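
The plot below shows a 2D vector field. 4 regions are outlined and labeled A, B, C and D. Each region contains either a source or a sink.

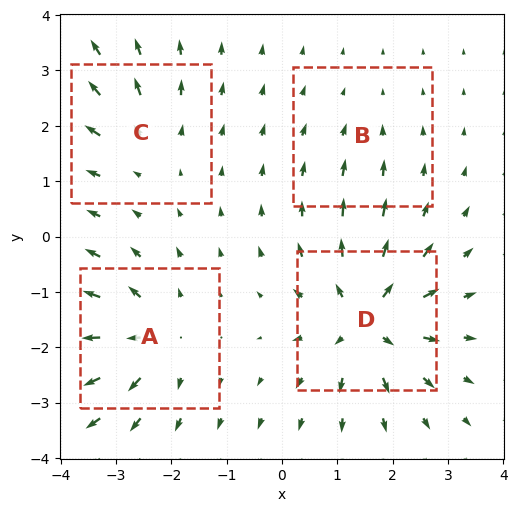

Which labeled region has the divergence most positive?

Divergence at each region's feature centre — A: about +6, B: about -2, C: about +4, D: about +8. Region D is most positive.

D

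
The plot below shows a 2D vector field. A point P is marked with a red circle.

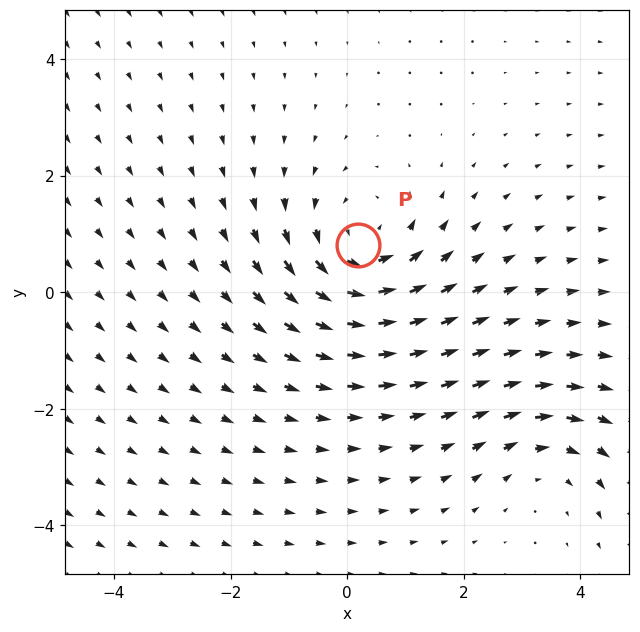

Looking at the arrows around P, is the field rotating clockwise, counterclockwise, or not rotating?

Near P at (0.2, 0.8) the arrows circulate counterclockwise. The curl (z-component) there is about +4; positive curl means counterclockwise rotation.

counterclockwise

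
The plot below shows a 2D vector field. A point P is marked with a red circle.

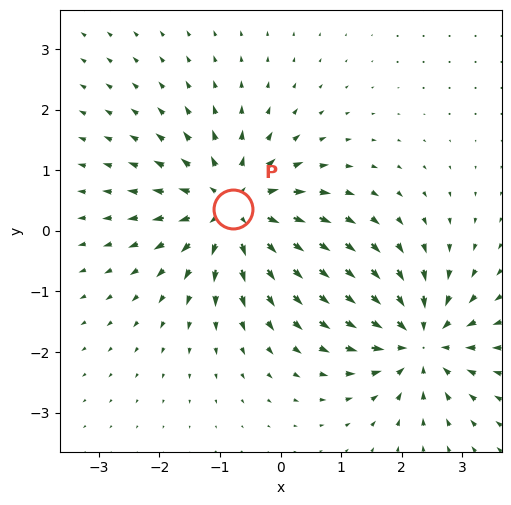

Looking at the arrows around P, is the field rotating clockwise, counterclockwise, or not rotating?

not rotating

Near P at (-0.8, 0.4) the arrows show no circulation. The curl there is ≈0.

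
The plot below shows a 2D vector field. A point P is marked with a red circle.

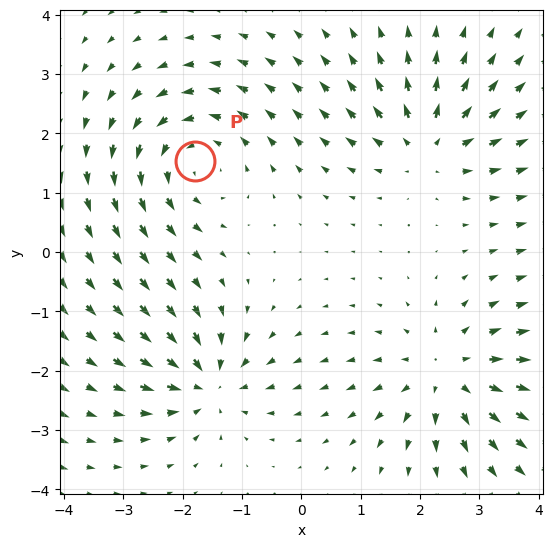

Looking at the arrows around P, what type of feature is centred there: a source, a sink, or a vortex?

At P (-1.8, 1.5) the arrows circulate counterclockwise. Divergence ≈0, curl about +3 — near-zero divergence with nonzero curl is a vortex.

vortex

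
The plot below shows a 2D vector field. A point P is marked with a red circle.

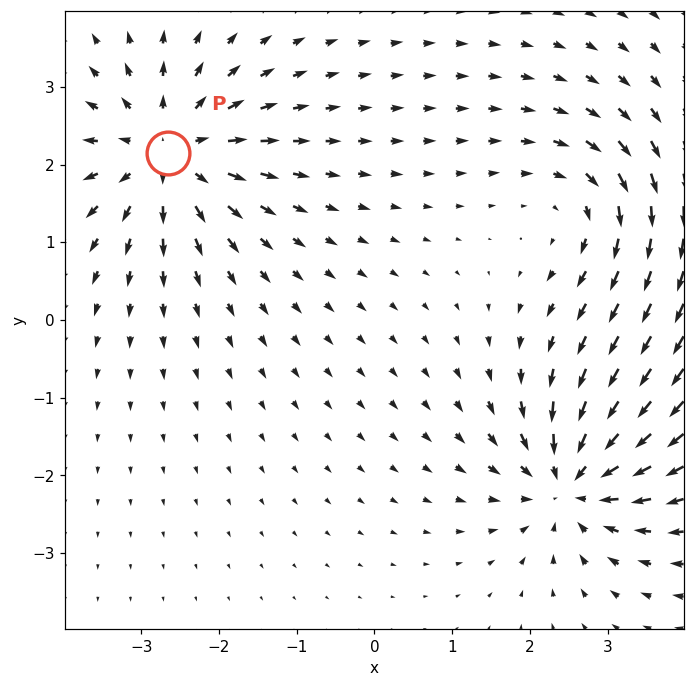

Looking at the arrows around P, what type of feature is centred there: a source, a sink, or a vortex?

At P (-2.7, 2.1) the arrows spread outward. Divergence about +4, curl ≈0 — positive divergence with near-zero curl is a source.

source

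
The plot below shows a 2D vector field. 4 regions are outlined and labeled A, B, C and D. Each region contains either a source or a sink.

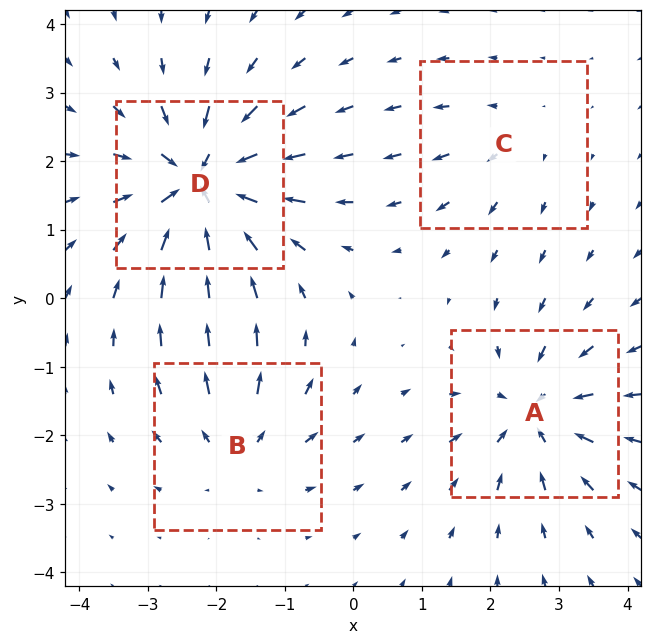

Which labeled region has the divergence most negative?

Divergence at each region's feature centre — A: about -5, B: about +4, C: about +2, D: about -7. Region D is most negative.

D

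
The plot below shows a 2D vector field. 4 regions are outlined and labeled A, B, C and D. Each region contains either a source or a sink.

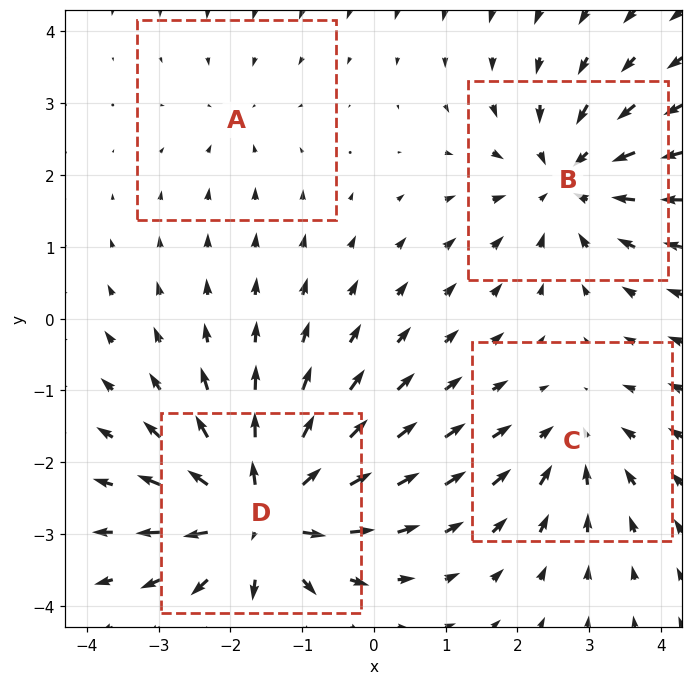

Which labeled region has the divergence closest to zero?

Divergence at each region's feature centre — A: about -2, B: about -5, C: about -3, D: about +7. Region A is closest to zero.

A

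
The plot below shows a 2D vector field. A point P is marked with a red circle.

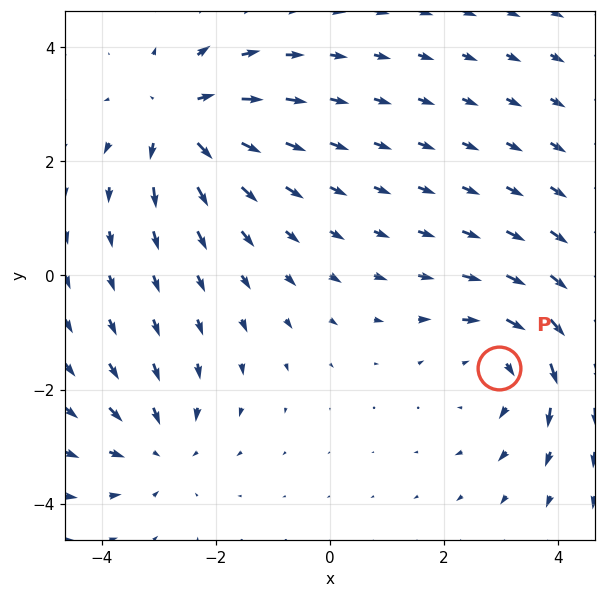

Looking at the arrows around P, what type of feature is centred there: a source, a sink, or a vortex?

vortex

At P (3.0, -1.6) the arrows circulate clockwise. Divergence ≈0, curl about -4 — near-zero divergence with nonzero curl is a vortex.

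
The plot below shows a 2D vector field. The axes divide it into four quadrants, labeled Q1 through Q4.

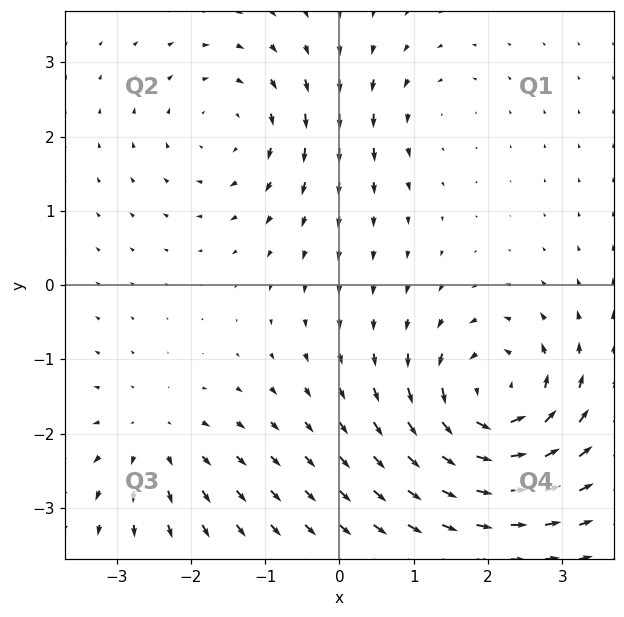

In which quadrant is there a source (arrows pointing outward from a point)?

The source sits at approximately (-2.5, -2.1), which lies in quadrant Q3. The divergence there is about +3, positive as expected for a source.

Q3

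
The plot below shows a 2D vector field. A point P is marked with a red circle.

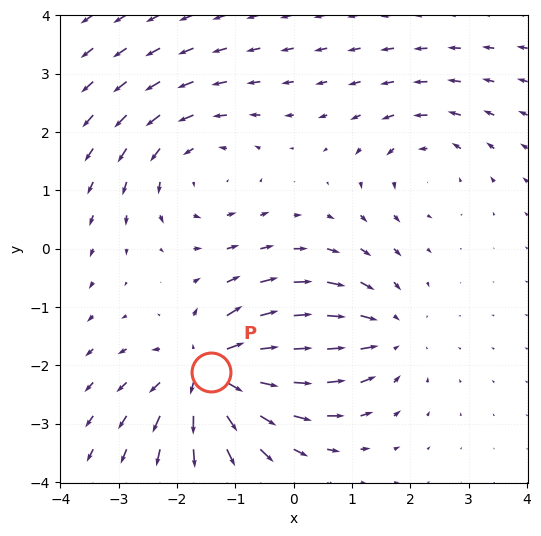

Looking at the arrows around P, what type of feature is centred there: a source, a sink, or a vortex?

source

At P (-1.4, -2.1) the arrows spread outward. Divergence about +6, curl ≈0 — positive divergence with near-zero curl is a source.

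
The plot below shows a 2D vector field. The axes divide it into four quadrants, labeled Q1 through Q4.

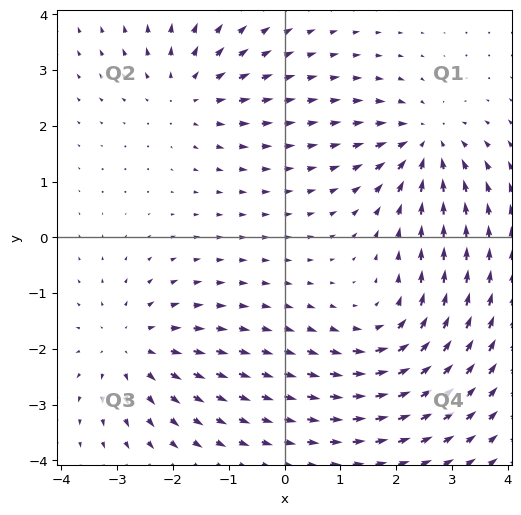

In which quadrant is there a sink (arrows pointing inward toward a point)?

The sink sits at approximately (2.5, 1.7), which lies in quadrant Q1. The divergence there is about -5, negative as expected for a sink.

Q1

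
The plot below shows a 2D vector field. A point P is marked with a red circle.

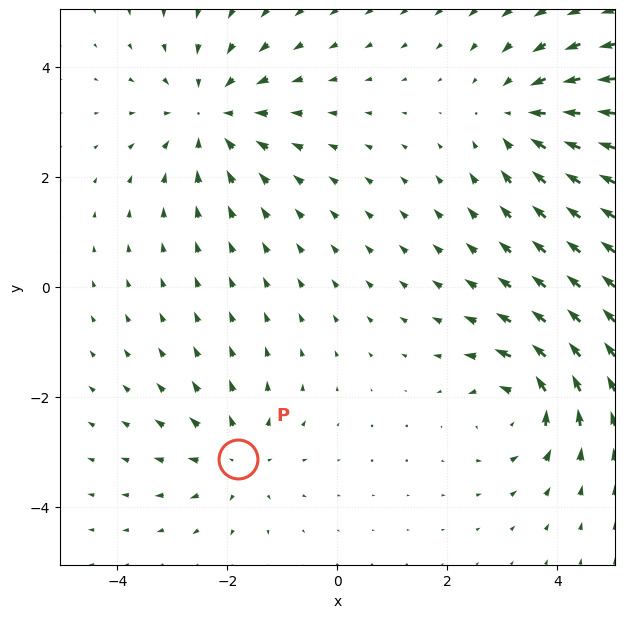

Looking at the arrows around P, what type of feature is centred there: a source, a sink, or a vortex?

At P (-1.8, -3.1) the arrows spread outward. Divergence about +4, curl ≈0 — positive divergence with near-zero curl is a source.

source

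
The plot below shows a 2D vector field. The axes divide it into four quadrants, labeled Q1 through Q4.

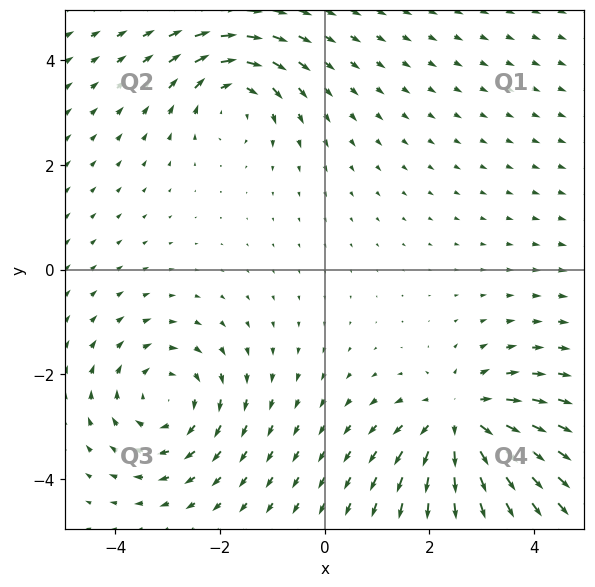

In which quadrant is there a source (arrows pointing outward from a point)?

The source sits at approximately (2.6, -2.9), which lies in quadrant Q4. The divergence there is about +5, positive as expected for a source.

Q4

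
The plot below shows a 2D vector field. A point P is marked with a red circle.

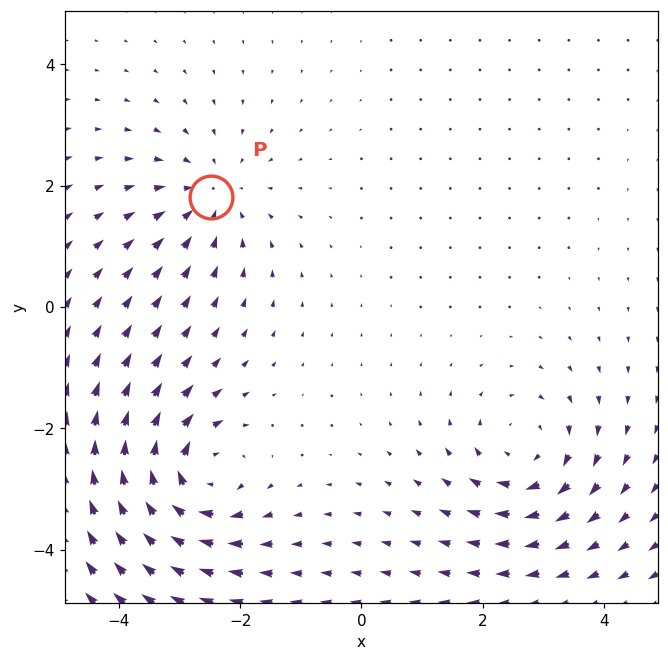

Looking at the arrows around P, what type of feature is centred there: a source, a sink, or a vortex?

At P (-2.5, 1.8) the arrows converge inward. Divergence about -3, curl ≈0 — negative divergence with near-zero curl is a sink.

sink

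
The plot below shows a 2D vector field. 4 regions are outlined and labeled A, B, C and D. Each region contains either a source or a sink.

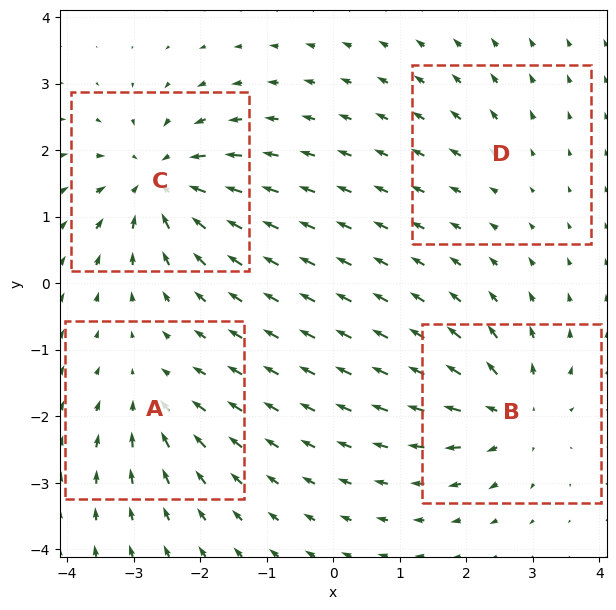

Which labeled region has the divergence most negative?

Divergence at each region's feature centre — A: about -4, B: about +6, C: about -8, D: about +2. Region C is most negative.

C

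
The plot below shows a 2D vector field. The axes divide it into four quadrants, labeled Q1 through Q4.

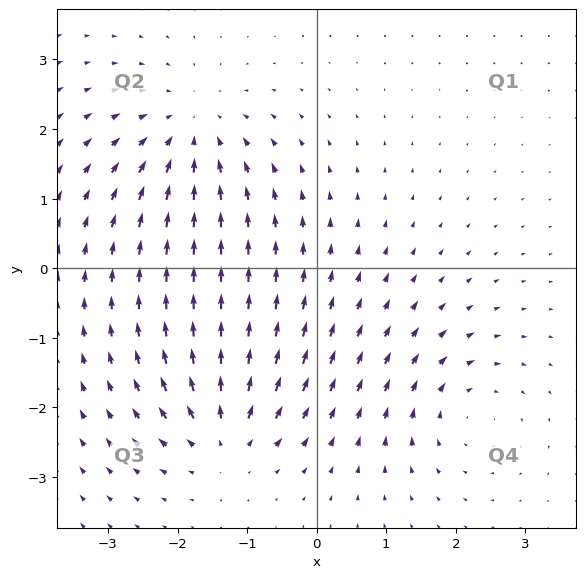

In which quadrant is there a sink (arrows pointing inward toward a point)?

The sink sits at approximately (-1.8, 2.0), which lies in quadrant Q2. The divergence there is about -5, negative as expected for a sink.

Q2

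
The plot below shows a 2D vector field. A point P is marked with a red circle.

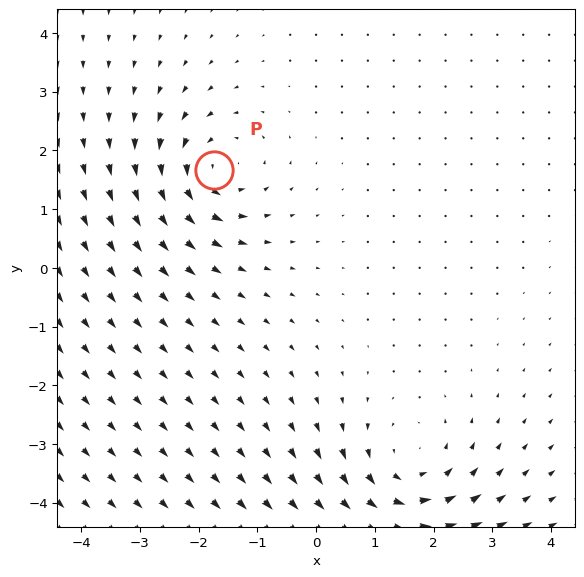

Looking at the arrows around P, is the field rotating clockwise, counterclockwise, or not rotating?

counterclockwise

Near P at (-1.7, 1.7) the arrows circulate counterclockwise. The curl (z-component) there is about +4; positive curl means counterclockwise rotation.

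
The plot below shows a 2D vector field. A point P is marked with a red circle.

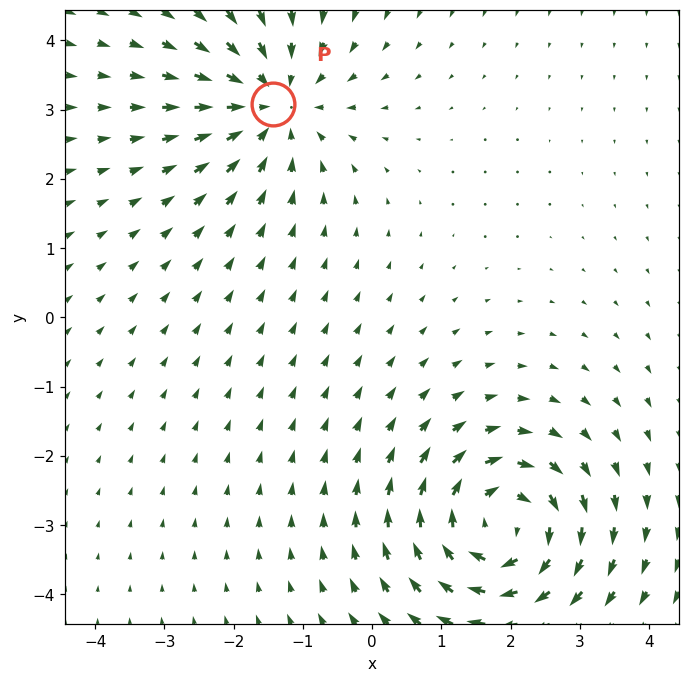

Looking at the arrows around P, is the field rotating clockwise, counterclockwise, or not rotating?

Near P at (-1.4, 3.1) the arrows show no circulation. The curl there is ≈0.

not rotating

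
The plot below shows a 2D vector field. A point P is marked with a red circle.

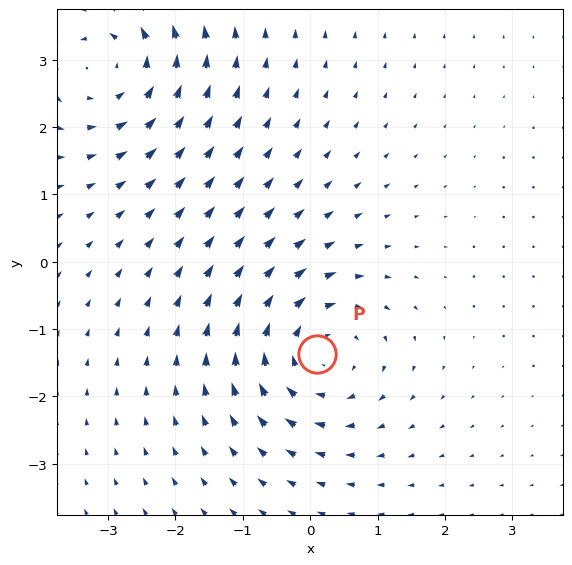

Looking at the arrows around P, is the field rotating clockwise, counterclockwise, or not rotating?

Near P at (0.1, -1.4) the arrows circulate clockwise. The curl (z-component) there is about -5; negative curl means clockwise rotation.

clockwise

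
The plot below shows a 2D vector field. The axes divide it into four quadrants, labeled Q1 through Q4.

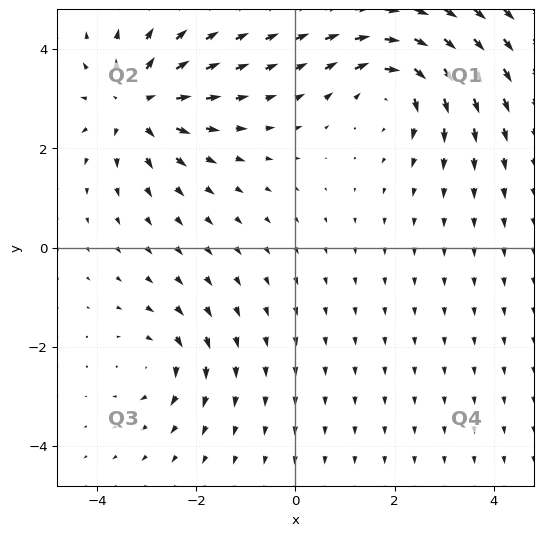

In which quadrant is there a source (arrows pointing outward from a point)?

The source sits at approximately (-3.2, 2.9), which lies in quadrant Q2. The divergence there is about +5, positive as expected for a source.

Q2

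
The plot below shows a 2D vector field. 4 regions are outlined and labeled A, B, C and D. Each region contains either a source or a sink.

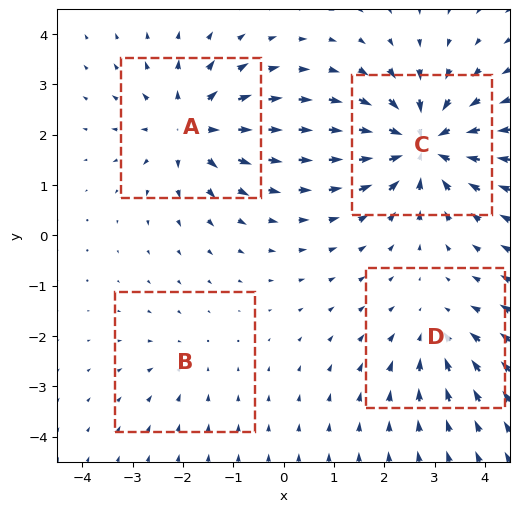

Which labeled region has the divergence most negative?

Divergence at each region's feature centre — A: about +6, B: about -2, C: about -8, D: about -4. Region C is most negative.

C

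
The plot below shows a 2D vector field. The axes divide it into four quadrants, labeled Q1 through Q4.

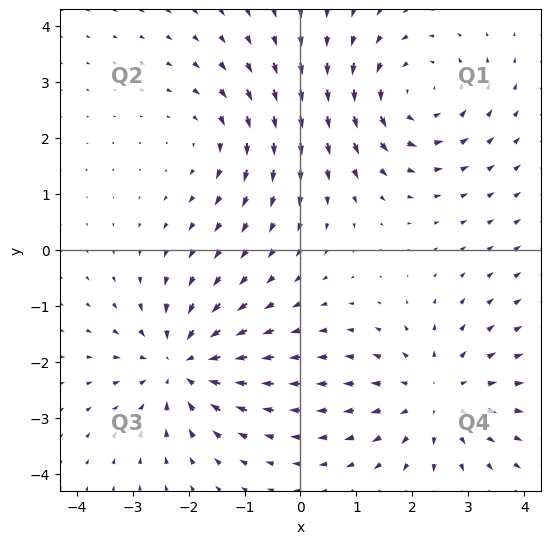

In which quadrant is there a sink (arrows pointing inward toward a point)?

Q3

The sink sits at approximately (-2.1, -2.0), which lies in quadrant Q3. The divergence there is about -5, negative as expected for a sink.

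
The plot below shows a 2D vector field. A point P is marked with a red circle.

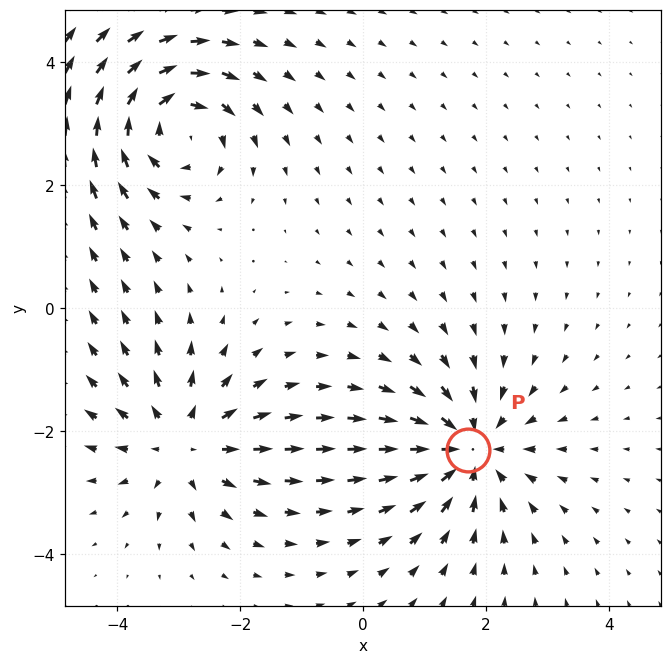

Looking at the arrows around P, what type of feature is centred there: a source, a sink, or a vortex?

sink

At P (1.7, -2.3) the arrows converge inward. Divergence about -5, curl ≈0 — negative divergence with near-zero curl is a sink.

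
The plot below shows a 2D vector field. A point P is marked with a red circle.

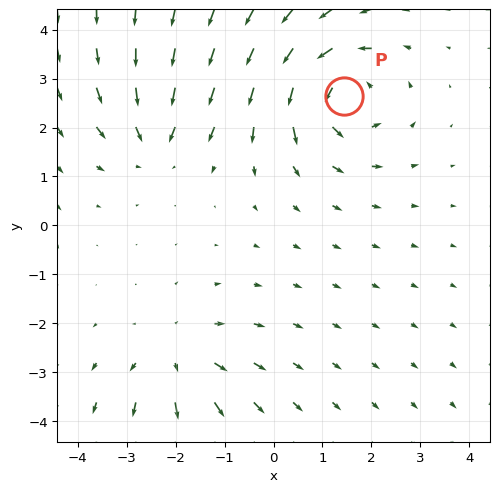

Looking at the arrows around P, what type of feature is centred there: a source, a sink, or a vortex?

vortex

At P (1.4, 2.6) the arrows circulate counterclockwise. Divergence ≈0, curl about +5 — near-zero divergence with nonzero curl is a vortex.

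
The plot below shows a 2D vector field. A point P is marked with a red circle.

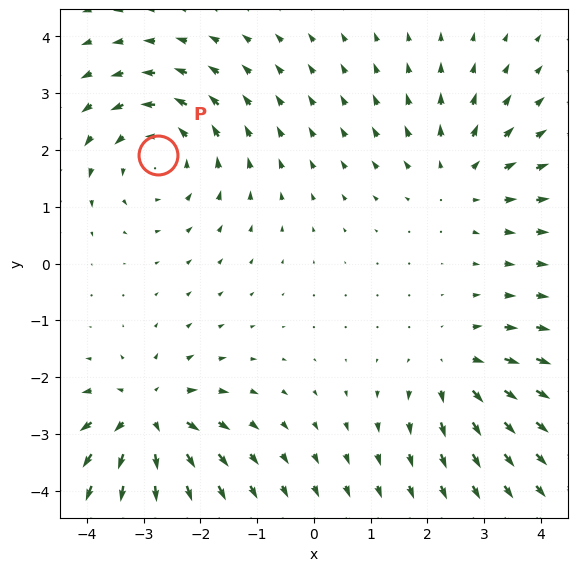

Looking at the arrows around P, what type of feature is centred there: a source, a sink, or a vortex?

At P (-2.7, 1.9) the arrows circulate counterclockwise. Divergence ≈0, curl about +4 — near-zero divergence with nonzero curl is a vortex.

vortex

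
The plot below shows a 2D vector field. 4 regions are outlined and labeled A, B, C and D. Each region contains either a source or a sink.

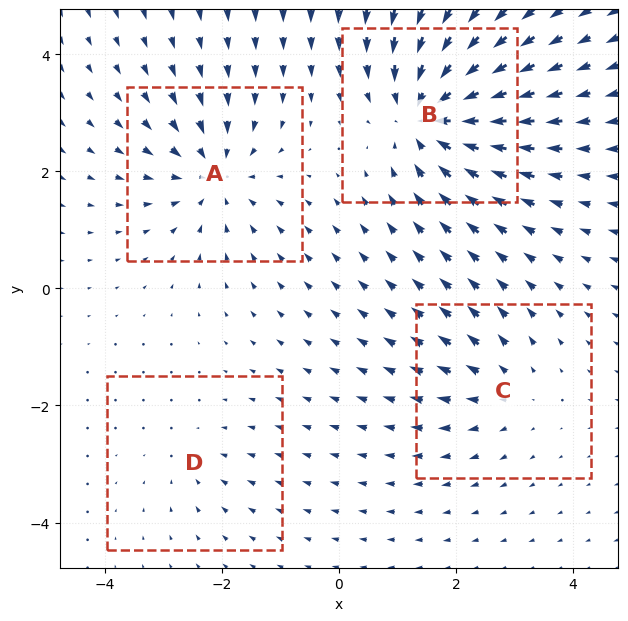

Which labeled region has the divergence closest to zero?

Divergence at each region's feature centre — A: about -5, B: about -7, C: about +3, D: about -2. Region D is closest to zero.

D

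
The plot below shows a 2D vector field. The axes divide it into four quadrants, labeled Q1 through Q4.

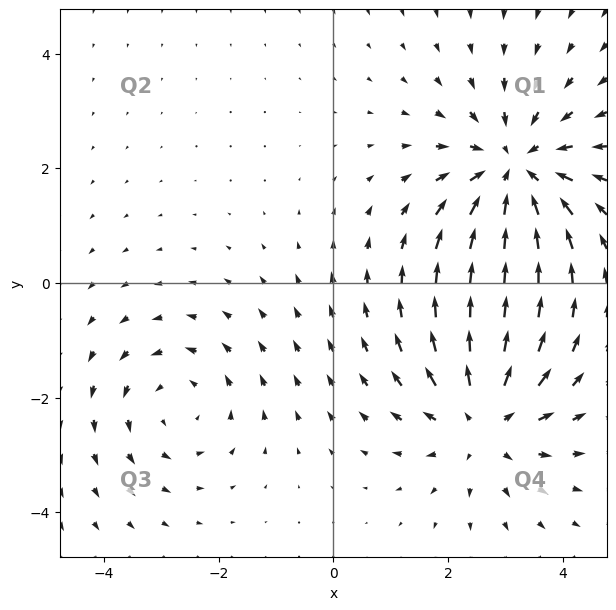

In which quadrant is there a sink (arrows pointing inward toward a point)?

The sink sits at approximately (3.2, 2.0), which lies in quadrant Q1. The divergence there is about -4, negative as expected for a sink.

Q1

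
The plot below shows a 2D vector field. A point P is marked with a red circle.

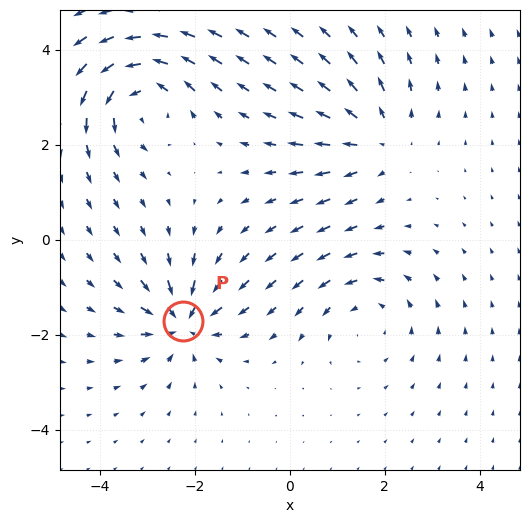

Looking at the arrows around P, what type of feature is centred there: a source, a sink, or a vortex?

sink

At P (-2.2, -1.7) the arrows converge inward. Divergence about -6, curl ≈0 — negative divergence with near-zero curl is a sink.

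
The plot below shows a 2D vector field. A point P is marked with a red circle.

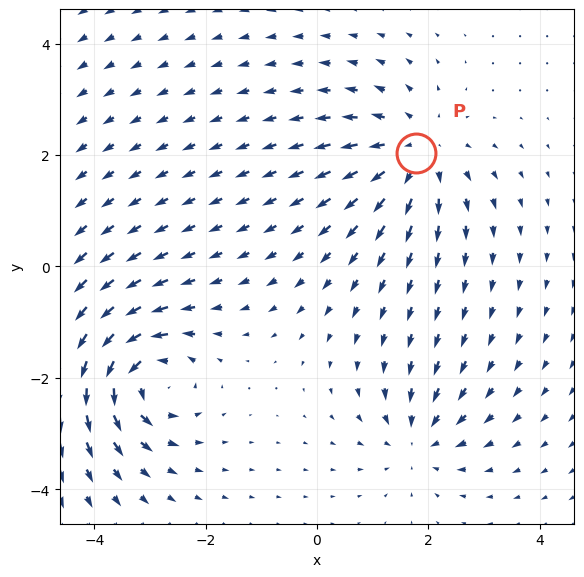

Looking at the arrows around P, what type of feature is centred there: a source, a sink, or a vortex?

At P (1.8, 2.0) the arrows spread outward. Divergence about +5, curl ≈0 — positive divergence with near-zero curl is a source.

source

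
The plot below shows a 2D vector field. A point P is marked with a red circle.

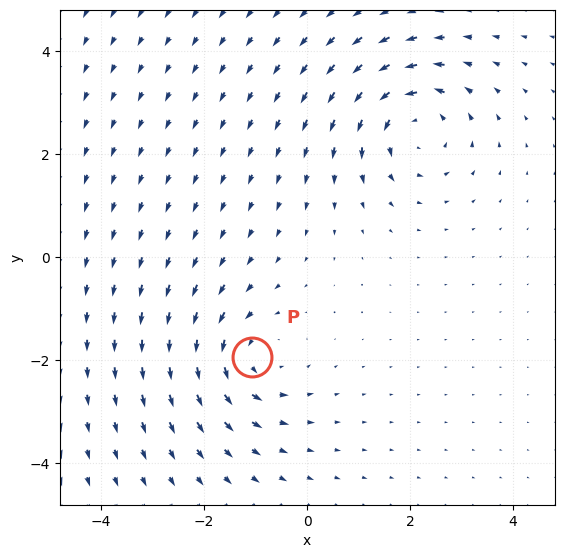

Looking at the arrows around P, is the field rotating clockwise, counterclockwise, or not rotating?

Near P at (-1.1, -1.9) the arrows circulate counterclockwise. The curl (z-component) there is about +4; positive curl means counterclockwise rotation.

counterclockwise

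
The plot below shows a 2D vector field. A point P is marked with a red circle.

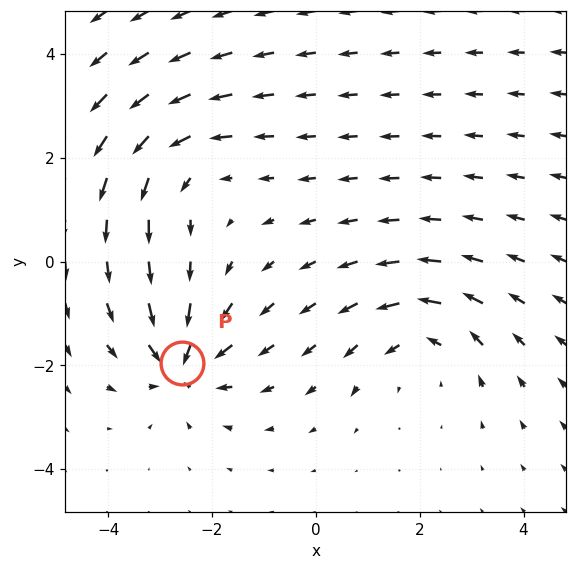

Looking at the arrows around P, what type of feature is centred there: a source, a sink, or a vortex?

sink

At P (-2.6, -2.0) the arrows converge inward. Divergence about -5, curl ≈0 — negative divergence with near-zero curl is a sink.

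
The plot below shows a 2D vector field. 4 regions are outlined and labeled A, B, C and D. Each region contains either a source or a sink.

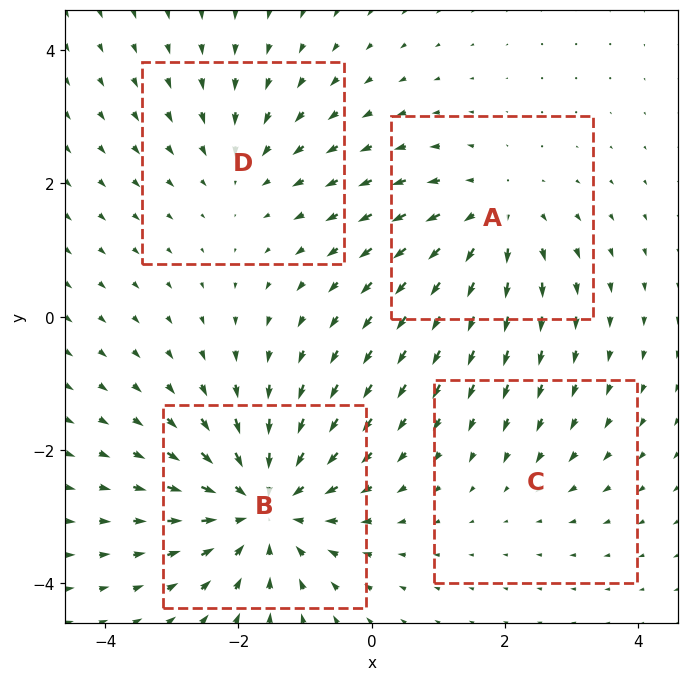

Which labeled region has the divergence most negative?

B

Divergence at each region's feature centre — A: about +4, B: about -6, C: about -2, D: about -3. Region B is most negative.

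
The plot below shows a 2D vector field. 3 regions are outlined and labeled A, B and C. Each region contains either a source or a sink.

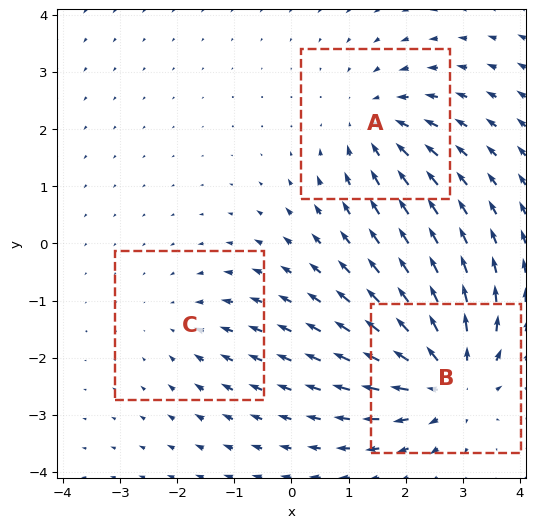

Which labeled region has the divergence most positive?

Divergence at each region's feature centre — A: about -3, B: about +4, C: about -2. Region B is most positive.

B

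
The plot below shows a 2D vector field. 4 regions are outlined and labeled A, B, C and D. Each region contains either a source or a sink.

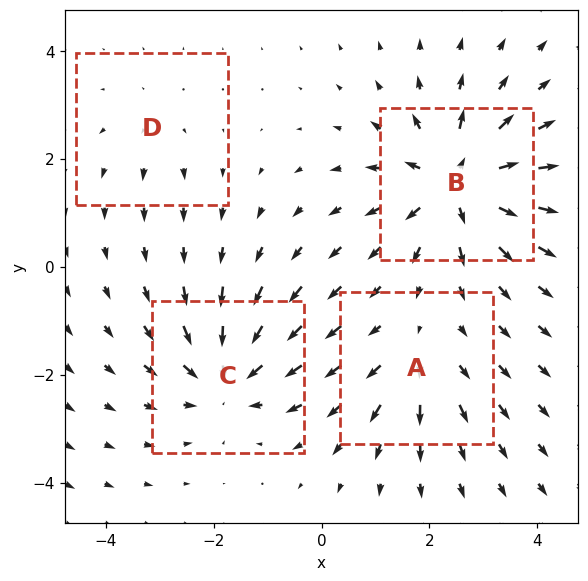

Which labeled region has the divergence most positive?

Divergence at each region's feature centre — A: about +3, B: about +7, C: about -6, D: about +2. Region B is most positive.

B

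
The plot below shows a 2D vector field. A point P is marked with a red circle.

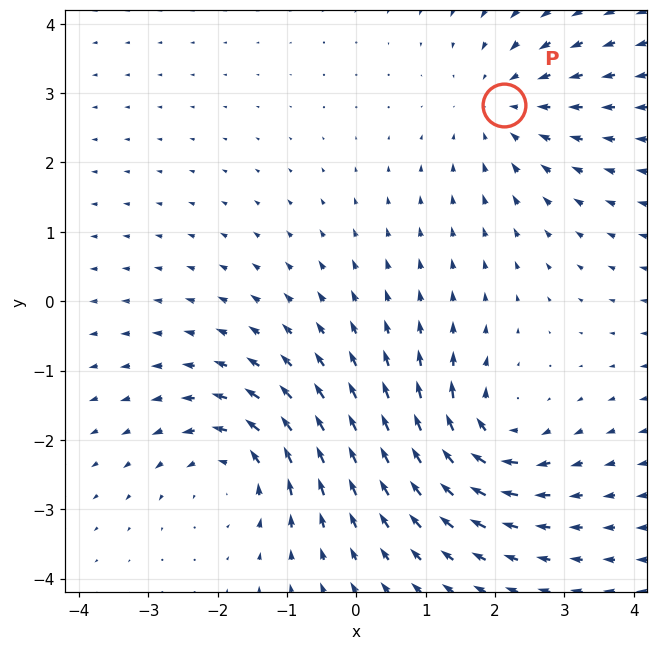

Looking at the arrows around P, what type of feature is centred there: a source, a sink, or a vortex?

sink

At P (2.1, 2.8) the arrows converge inward. Divergence about -2, curl ≈0 — negative divergence with near-zero curl is a sink.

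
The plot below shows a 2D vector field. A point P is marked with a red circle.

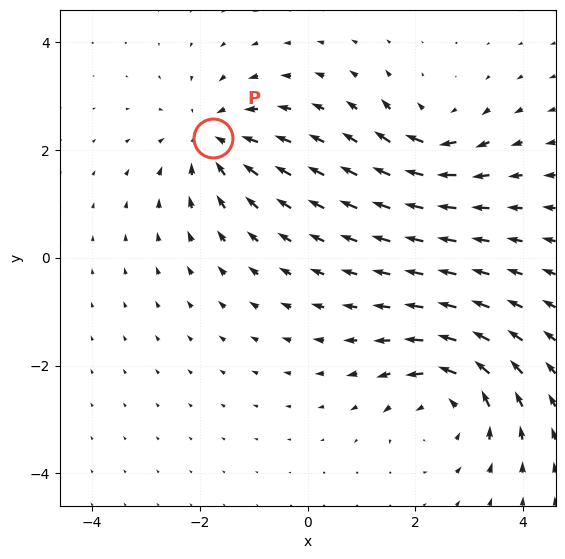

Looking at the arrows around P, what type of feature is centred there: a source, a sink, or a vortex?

At P (-1.8, 2.2) the arrows converge inward. Divergence about -4, curl ≈0 — negative divergence with near-zero curl is a sink.

sink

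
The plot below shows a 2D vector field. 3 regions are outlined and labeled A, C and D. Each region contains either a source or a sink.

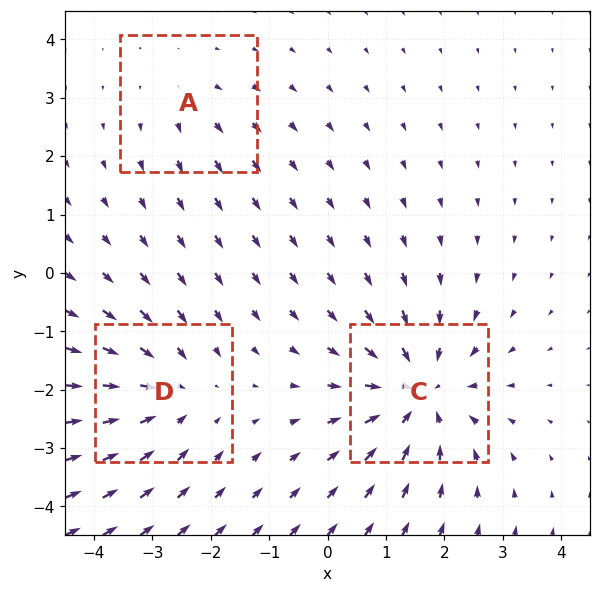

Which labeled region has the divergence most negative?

Divergence at each region's feature centre — A: about +2, C: about -5, D: about -3. Region C is most negative.

C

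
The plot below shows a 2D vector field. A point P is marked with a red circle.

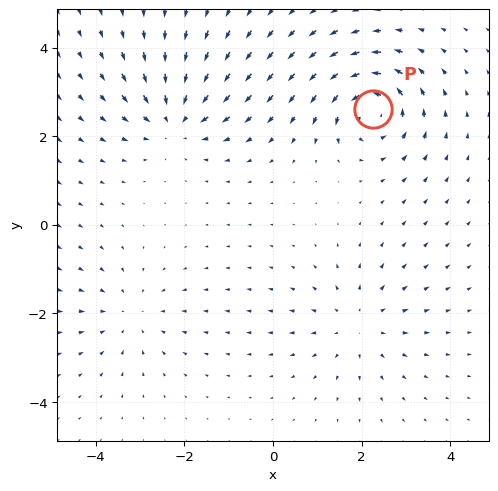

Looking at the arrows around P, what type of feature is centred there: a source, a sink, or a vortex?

vortex

At P (2.3, 2.6) the arrows circulate counterclockwise. Divergence ≈0, curl about +6 — near-zero divergence with nonzero curl is a vortex.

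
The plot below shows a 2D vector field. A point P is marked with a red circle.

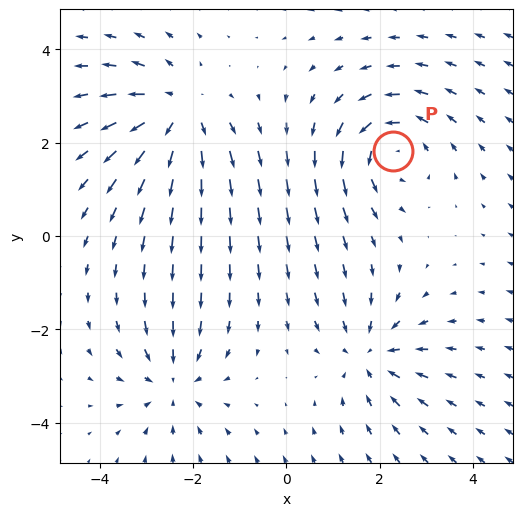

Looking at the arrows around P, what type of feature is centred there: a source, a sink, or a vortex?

vortex

At P (2.3, 1.8) the arrows circulate counterclockwise. Divergence ≈0, curl about +4 — near-zero divergence with nonzero curl is a vortex.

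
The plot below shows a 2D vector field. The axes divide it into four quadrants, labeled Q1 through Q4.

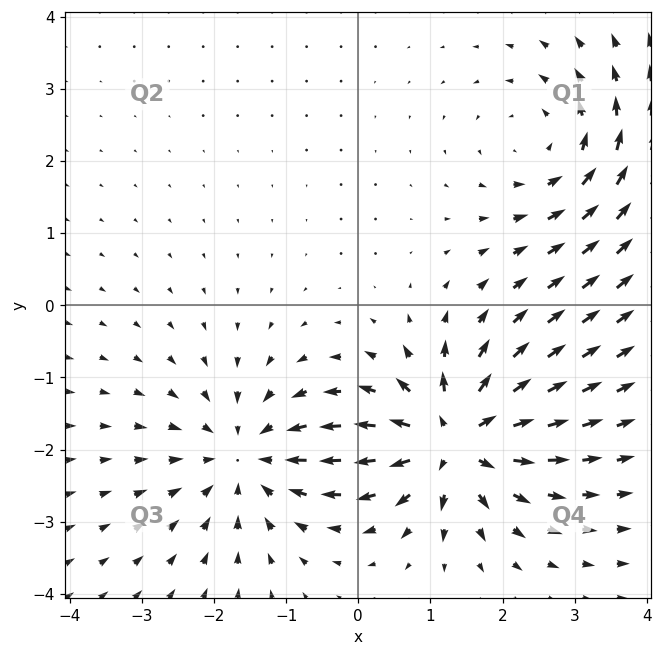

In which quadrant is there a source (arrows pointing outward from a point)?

The source sits at approximately (1.3, -1.9), which lies in quadrant Q4. The divergence there is about +6, positive as expected for a source.

Q4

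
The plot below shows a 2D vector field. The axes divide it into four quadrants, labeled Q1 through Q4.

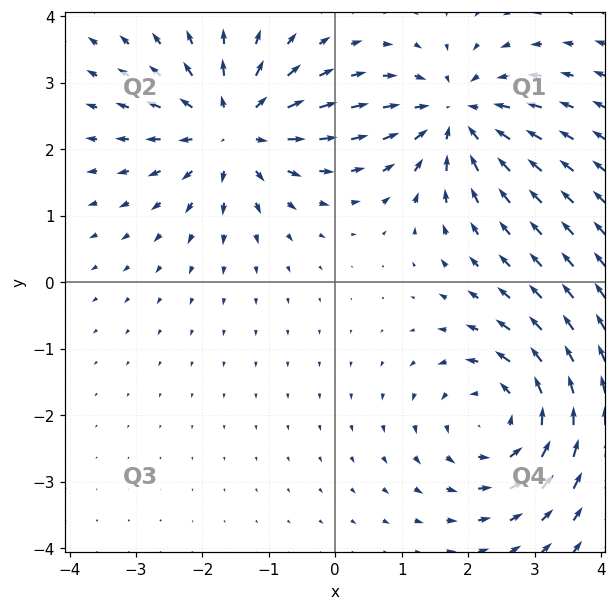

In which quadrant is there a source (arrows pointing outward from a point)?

The source sits at approximately (-1.5, 2.3), which lies in quadrant Q2. The divergence there is about +5, positive as expected for a source.

Q2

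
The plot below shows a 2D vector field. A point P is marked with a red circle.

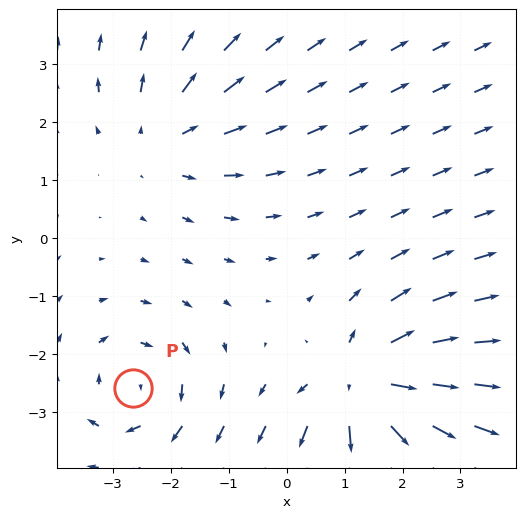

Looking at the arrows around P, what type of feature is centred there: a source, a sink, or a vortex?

vortex

At P (-2.6, -2.6) the arrows circulate clockwise. Divergence ≈0, curl about -3 — near-zero divergence with nonzero curl is a vortex.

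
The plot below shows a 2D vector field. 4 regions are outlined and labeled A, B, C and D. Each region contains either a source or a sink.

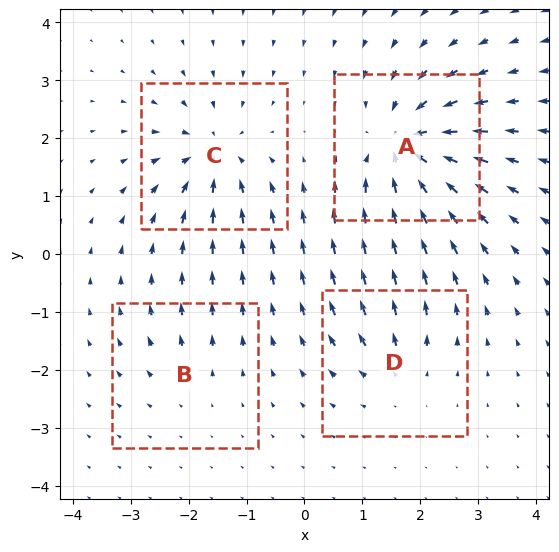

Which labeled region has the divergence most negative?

Divergence at each region's feature centre — A: about -8, B: about +2, C: about -6, D: about +4. Region A is most negative.

A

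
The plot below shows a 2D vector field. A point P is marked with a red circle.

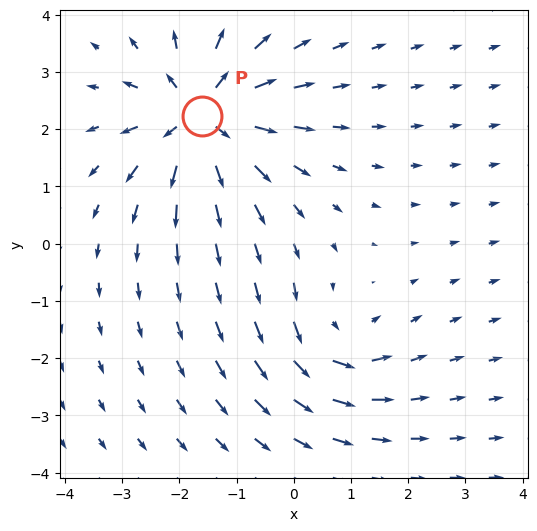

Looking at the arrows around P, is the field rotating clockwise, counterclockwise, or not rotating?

Near P at (-1.6, 2.2) the arrows show no circulation. The curl there is ≈0.

not rotating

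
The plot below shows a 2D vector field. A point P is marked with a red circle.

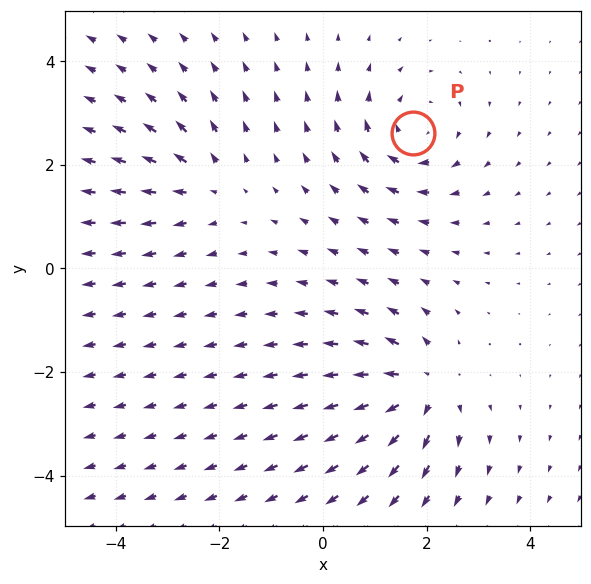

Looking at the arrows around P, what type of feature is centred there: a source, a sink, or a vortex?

vortex

At P (1.7, 2.6) the arrows circulate clockwise. Divergence ≈0, curl about -4 — near-zero divergence with nonzero curl is a vortex.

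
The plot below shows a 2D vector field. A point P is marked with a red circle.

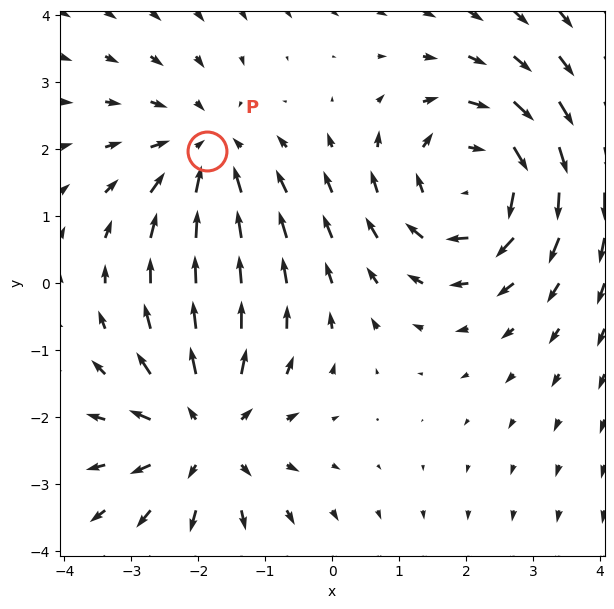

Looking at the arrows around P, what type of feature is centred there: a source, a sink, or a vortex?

At P (-1.9, 2.0) the arrows converge inward. Divergence about -3, curl ≈0 — negative divergence with near-zero curl is a sink.

sink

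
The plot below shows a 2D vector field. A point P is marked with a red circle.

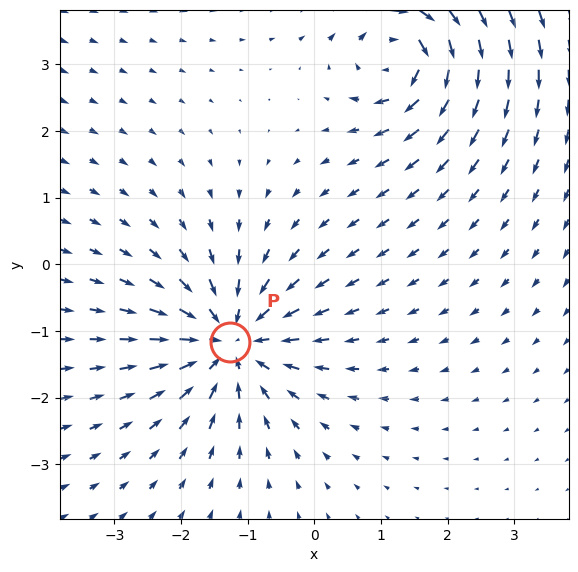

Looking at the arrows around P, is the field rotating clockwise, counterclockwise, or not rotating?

not rotating

Near P at (-1.3, -1.2) the arrows show no circulation. The curl there is ≈0.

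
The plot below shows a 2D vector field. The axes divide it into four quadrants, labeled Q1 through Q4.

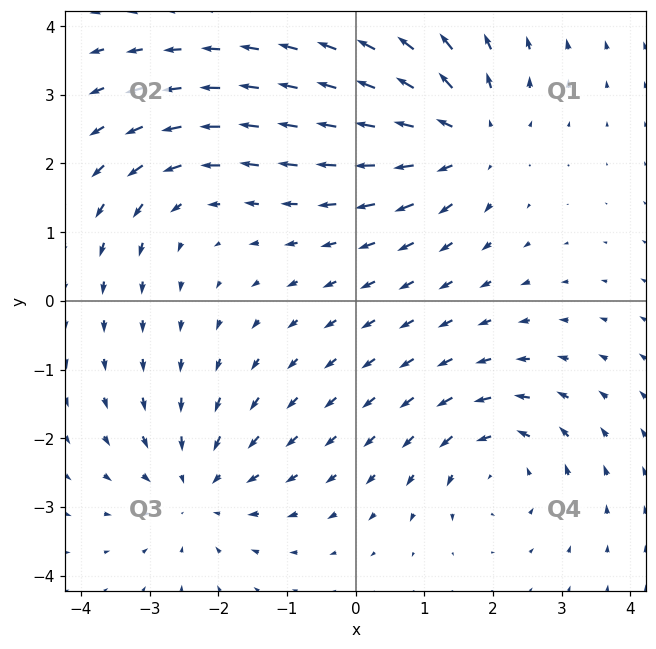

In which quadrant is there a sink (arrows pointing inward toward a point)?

The sink sits at approximately (-2.3, -2.7), which lies in quadrant Q3. The divergence there is about -4, negative as expected for a sink.

Q3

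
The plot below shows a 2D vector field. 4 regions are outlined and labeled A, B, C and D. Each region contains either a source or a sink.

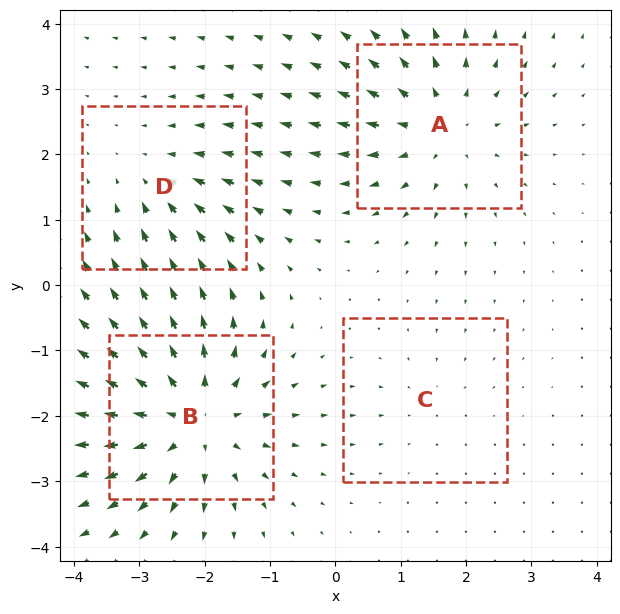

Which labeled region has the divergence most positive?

B

Divergence at each region's feature centre — A: about +5, B: about +7, C: about -2, D: about -3. Region B is most positive.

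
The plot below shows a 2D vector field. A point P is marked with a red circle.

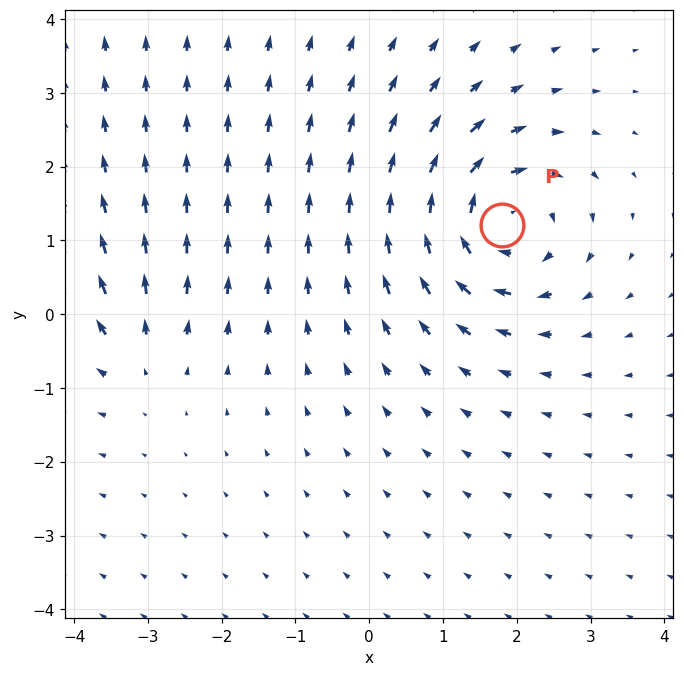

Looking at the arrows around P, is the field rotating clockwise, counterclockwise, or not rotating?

clockwise

Near P at (1.8, 1.2) the arrows circulate clockwise. The curl (z-component) there is about -6; negative curl means clockwise rotation.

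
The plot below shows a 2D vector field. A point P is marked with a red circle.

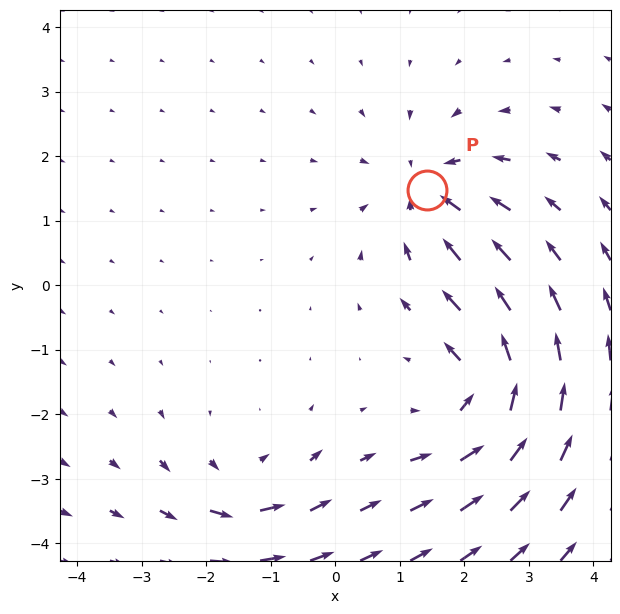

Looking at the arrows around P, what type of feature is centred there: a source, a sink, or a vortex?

sink

At P (1.4, 1.5) the arrows converge inward. Divergence about -4, curl ≈0 — negative divergence with near-zero curl is a sink.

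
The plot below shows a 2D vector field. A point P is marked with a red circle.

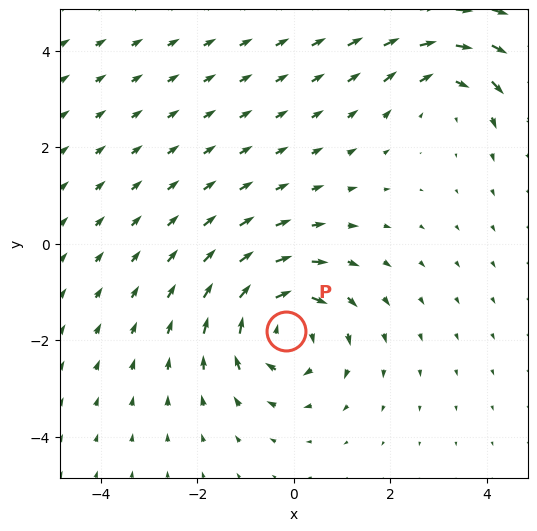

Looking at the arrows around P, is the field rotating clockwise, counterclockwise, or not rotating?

clockwise

Near P at (-0.2, -1.8) the arrows circulate clockwise. The curl (z-component) there is about -5; negative curl means clockwise rotation.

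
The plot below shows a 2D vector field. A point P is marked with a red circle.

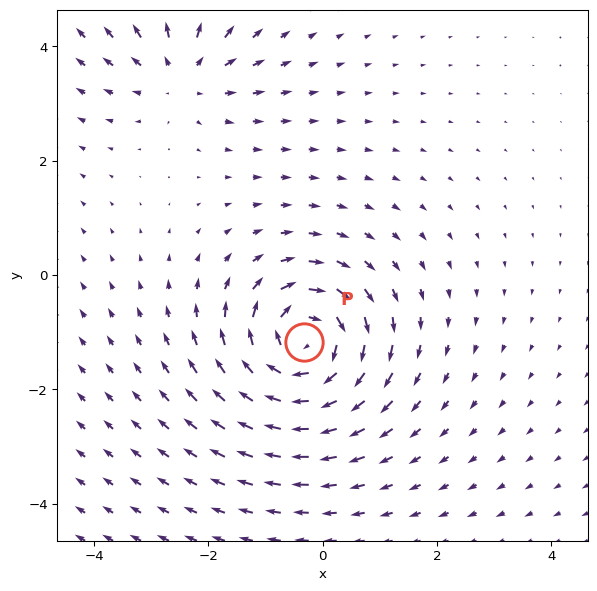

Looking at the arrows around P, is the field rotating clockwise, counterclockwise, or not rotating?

clockwise

Near P at (-0.3, -1.2) the arrows circulate clockwise. The curl (z-component) there is about -6; negative curl means clockwise rotation.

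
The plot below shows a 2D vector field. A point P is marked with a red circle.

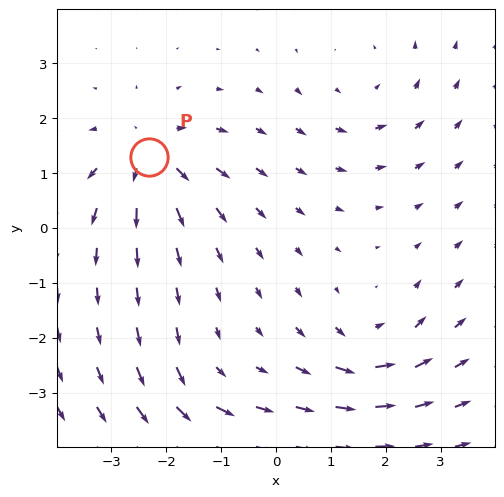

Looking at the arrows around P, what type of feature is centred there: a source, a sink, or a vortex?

At P (-2.3, 1.3) the arrows spread outward. Divergence about +5, curl ≈0 — positive divergence with near-zero curl is a source.

source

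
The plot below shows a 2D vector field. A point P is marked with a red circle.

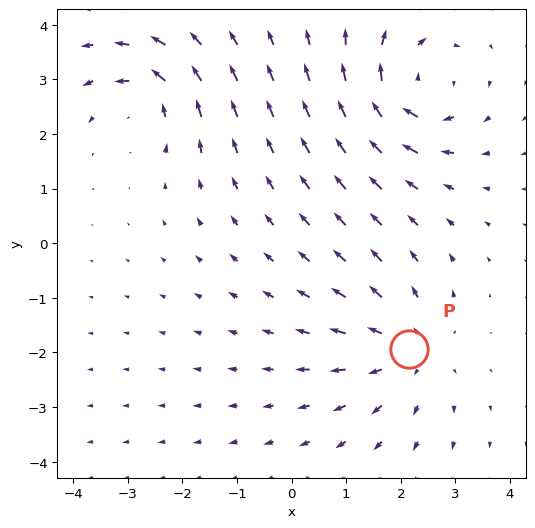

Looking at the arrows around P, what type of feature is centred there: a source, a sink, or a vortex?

source

At P (2.2, -1.9) the arrows spread outward. Divergence about +3, curl ≈0 — positive divergence with near-zero curl is a source.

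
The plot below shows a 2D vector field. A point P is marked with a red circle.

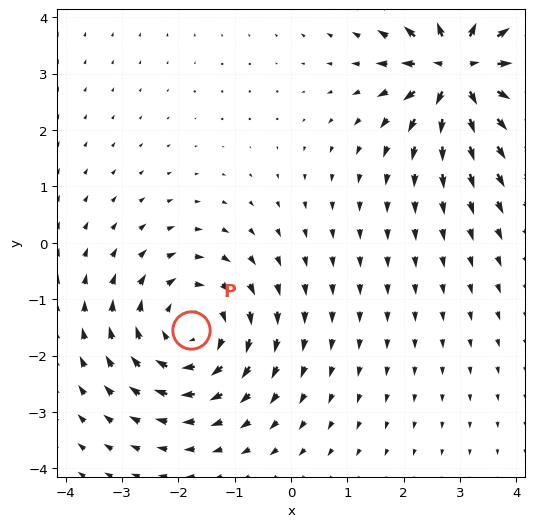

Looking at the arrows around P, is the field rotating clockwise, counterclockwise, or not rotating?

clockwise

Near P at (-1.8, -1.5) the arrows circulate clockwise. The curl (z-component) there is about -3; negative curl means clockwise rotation.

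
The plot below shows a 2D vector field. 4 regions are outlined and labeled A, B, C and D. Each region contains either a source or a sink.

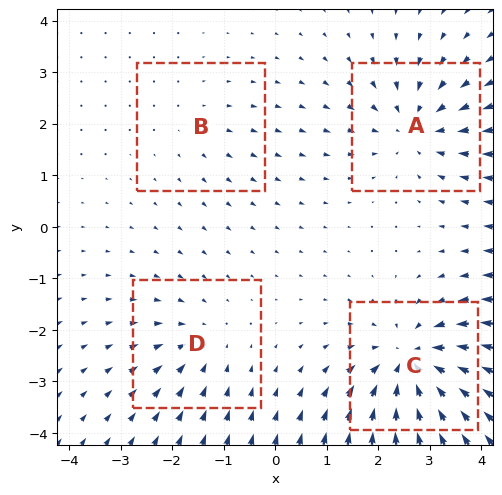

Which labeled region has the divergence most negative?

C

Divergence at each region's feature centre — A: about -5, B: about +2, C: about -7, D: about -3. Region C is most negative.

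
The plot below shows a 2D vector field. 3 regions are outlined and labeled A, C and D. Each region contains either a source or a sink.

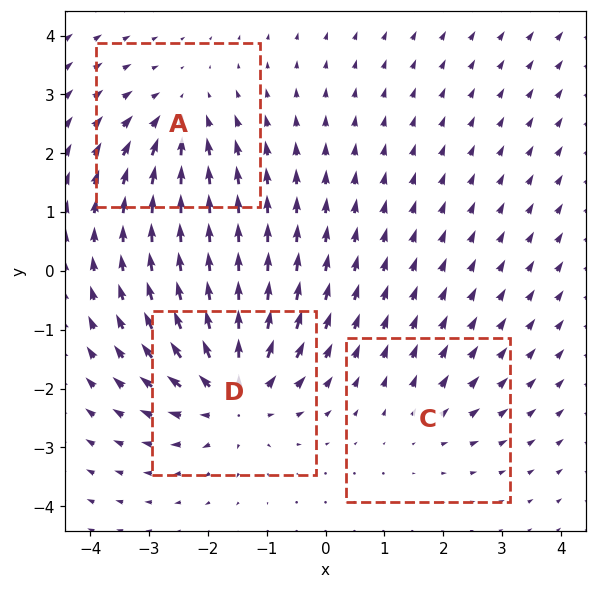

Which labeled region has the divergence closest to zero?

Divergence at each region's feature centre — A: about -3, C: about +2, D: about +5. Region C is closest to zero.

C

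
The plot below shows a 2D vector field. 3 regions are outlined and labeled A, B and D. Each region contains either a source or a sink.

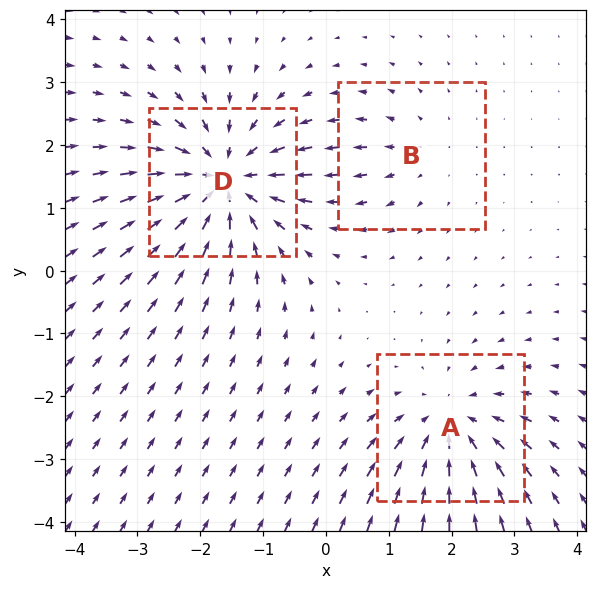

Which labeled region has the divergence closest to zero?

Divergence at each region's feature centre — A: about -3, B: about +2, D: about -5. Region B is closest to zero.

B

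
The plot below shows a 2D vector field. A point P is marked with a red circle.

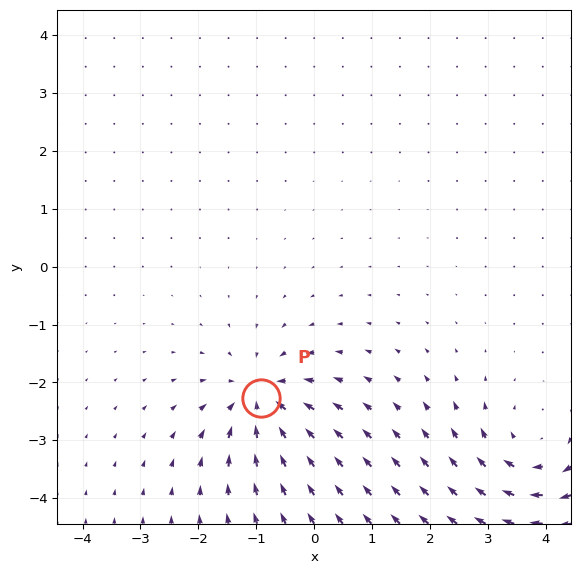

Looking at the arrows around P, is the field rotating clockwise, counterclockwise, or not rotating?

Near P at (-0.9, -2.3) the arrows show no circulation. The curl there is ≈0.

not rotating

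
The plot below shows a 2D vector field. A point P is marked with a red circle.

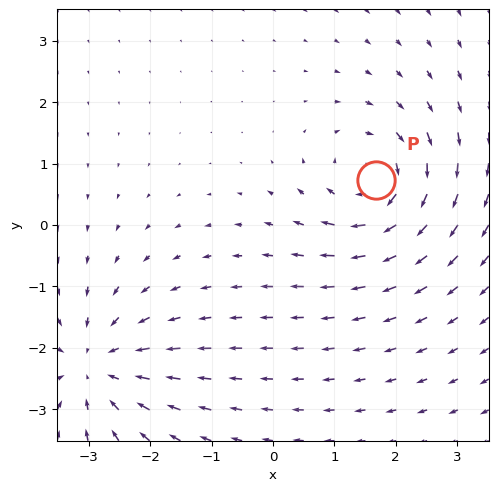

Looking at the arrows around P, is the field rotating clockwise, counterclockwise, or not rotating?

Near P at (1.7, 0.7) the arrows circulate clockwise. The curl (z-component) there is about -5; negative curl means clockwise rotation.

clockwise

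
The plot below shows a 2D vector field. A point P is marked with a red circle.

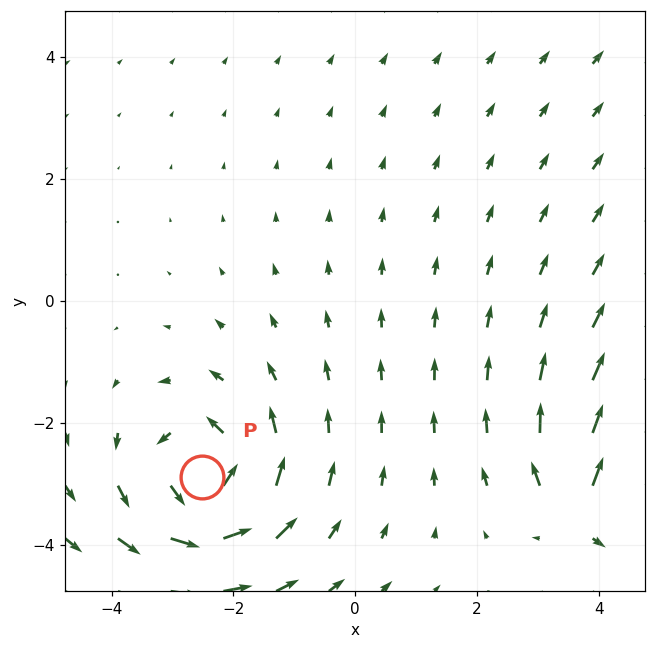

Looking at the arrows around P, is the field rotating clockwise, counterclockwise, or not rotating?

Near P at (-2.5, -2.9) the arrows circulate counterclockwise. The curl (z-component) there is about +4; positive curl means counterclockwise rotation.

counterclockwise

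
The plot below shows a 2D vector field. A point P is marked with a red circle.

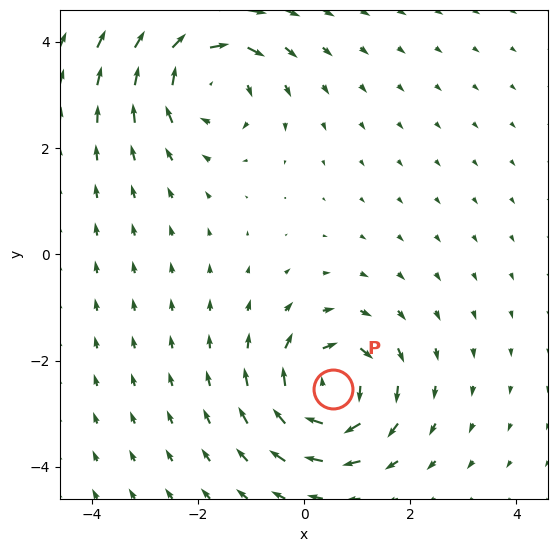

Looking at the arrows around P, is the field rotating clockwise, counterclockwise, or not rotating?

clockwise

Near P at (0.5, -2.5) the arrows circulate clockwise. The curl (z-component) there is about -6; negative curl means clockwise rotation.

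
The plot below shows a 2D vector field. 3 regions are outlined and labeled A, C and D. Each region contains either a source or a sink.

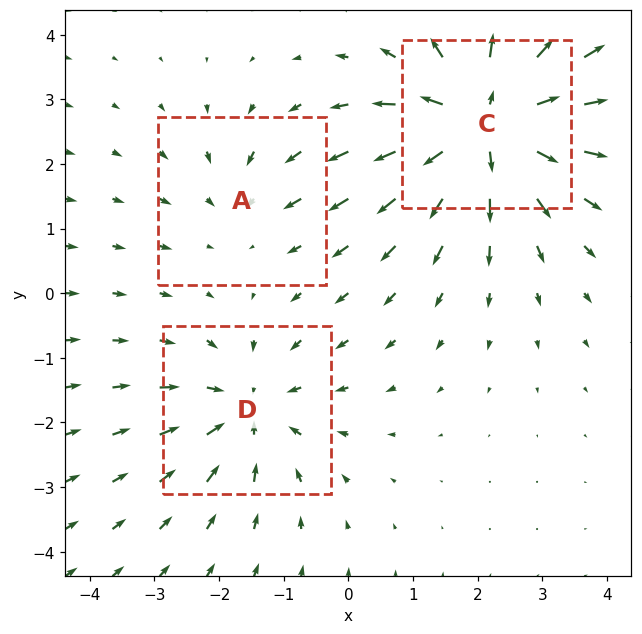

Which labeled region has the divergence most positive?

Divergence at each region's feature centre — A: about -2, C: about +5, D: about -3. Region C is most positive.

C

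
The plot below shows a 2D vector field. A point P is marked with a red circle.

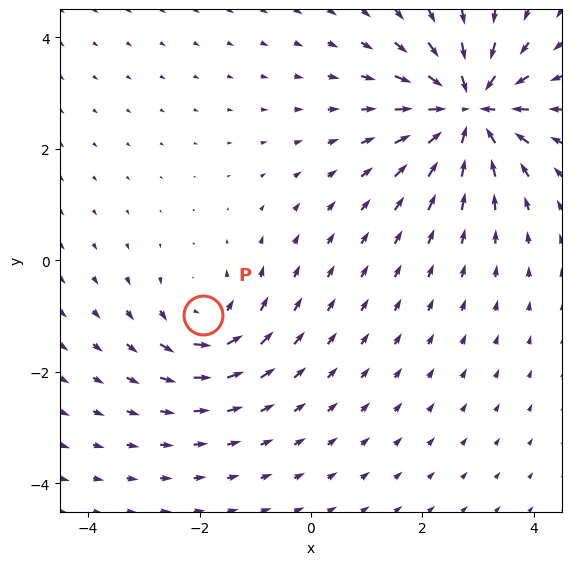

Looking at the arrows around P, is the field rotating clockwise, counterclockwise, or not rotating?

counterclockwise

Near P at (-1.9, -1.0) the arrows circulate counterclockwise. The curl (z-component) there is about +3; positive curl means counterclockwise rotation.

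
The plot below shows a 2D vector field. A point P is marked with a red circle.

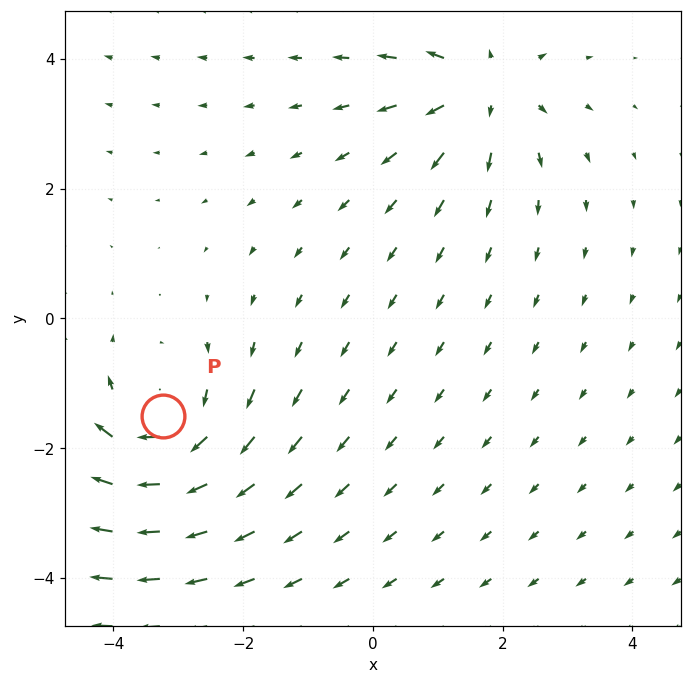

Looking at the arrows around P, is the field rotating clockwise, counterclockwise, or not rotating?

clockwise

Near P at (-3.2, -1.5) the arrows circulate clockwise. The curl (z-component) there is about -4; negative curl means clockwise rotation.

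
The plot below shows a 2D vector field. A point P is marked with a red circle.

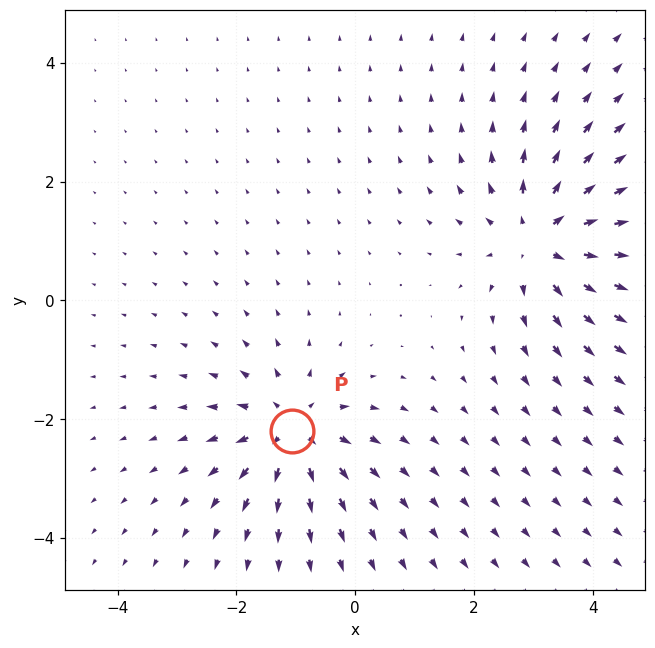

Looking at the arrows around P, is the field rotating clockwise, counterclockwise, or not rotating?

Near P at (-1.1, -2.2) the arrows show no circulation. The curl there is ≈0.

not rotating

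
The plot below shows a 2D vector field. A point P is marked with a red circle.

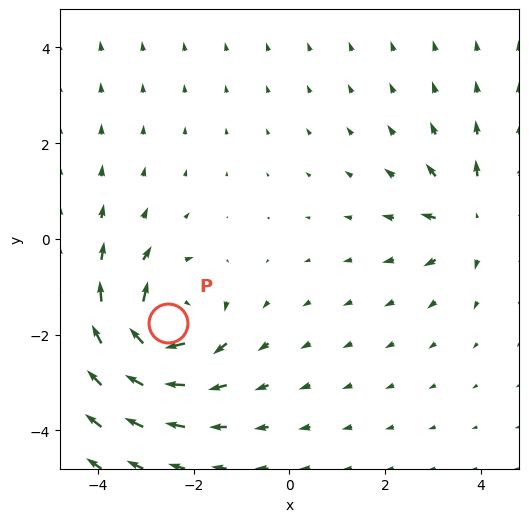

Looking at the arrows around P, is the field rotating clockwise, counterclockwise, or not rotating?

clockwise

Near P at (-2.5, -1.8) the arrows circulate clockwise. The curl (z-component) there is about -5; negative curl means clockwise rotation.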